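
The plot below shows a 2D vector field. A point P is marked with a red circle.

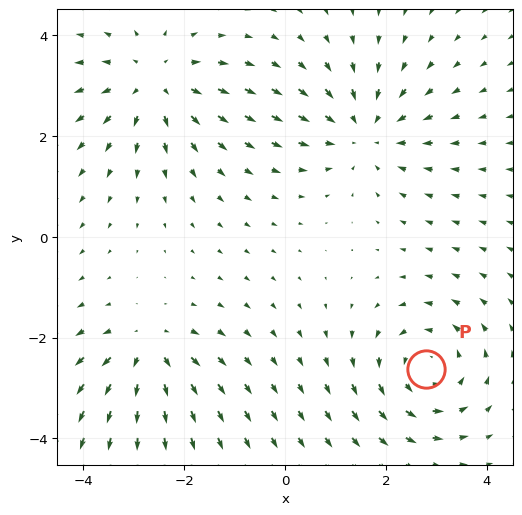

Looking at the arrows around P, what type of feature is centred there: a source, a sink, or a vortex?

vortex

At P (2.8, -2.6) the arrows circulate counterclockwise. Divergence ≈0, curl about +5 — near-zero divergence with nonzero curl is a vortex.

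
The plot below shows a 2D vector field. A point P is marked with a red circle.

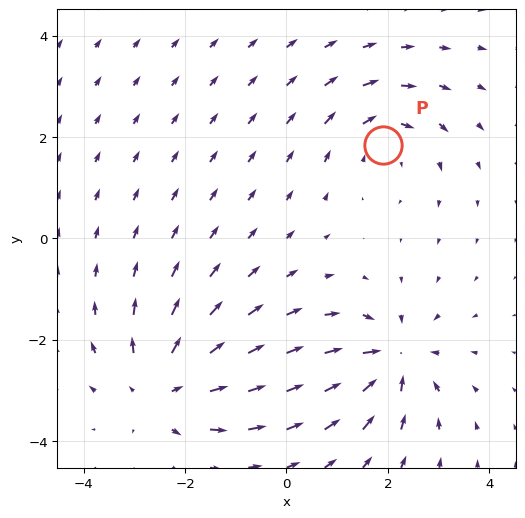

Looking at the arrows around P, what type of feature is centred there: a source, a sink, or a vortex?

vortex

At P (1.9, 1.8) the arrows circulate clockwise. Divergence ≈0, curl about -3 — near-zero divergence with nonzero curl is a vortex.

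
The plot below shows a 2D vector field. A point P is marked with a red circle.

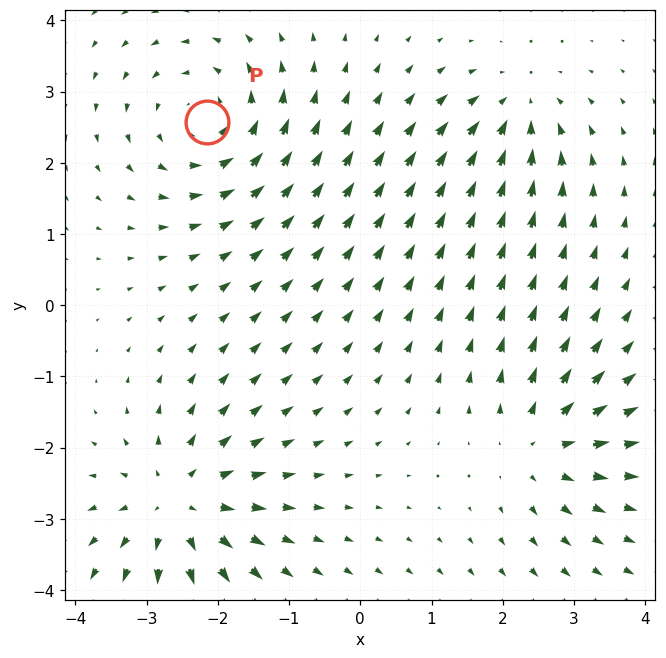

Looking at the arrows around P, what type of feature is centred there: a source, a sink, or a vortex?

At P (-2.2, 2.6) the arrows circulate counterclockwise. Divergence ≈0, curl about +4 — near-zero divergence with nonzero curl is a vortex.

vortex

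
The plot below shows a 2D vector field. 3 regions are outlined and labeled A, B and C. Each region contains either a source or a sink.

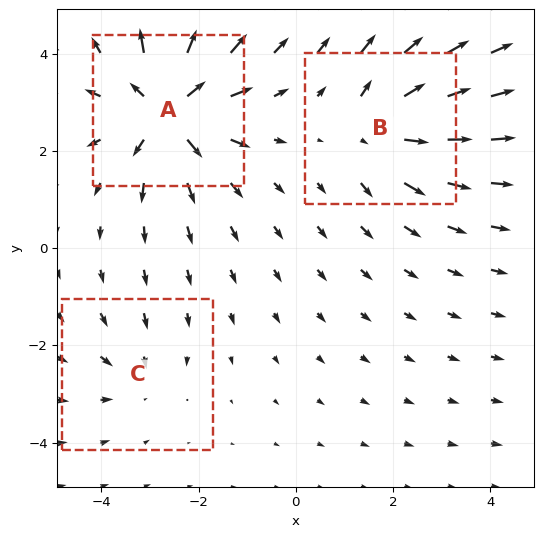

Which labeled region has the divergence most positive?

A

Divergence at each region's feature centre — A: about +5, B: about +3, C: about -2. Region A is most positive.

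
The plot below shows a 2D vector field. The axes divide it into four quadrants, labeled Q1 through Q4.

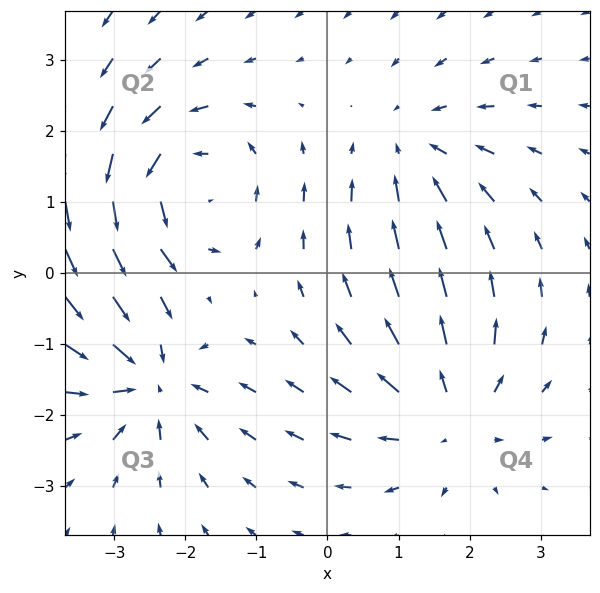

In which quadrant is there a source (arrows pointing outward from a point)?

Q4

The source sits at approximately (1.7, -2.0), which lies in quadrant Q4. The divergence there is about +4, positive as expected for a source.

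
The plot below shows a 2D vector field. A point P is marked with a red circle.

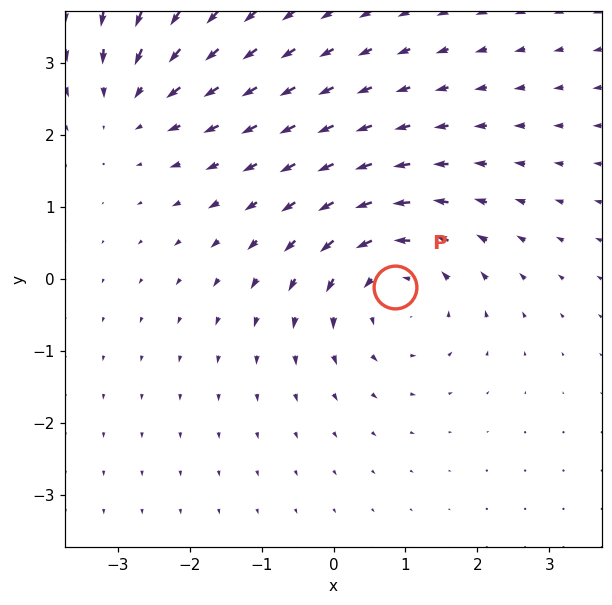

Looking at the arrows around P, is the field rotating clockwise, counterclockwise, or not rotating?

counterclockwise

Near P at (0.9, -0.1) the arrows circulate counterclockwise. The curl (z-component) there is about +4; positive curl means counterclockwise rotation.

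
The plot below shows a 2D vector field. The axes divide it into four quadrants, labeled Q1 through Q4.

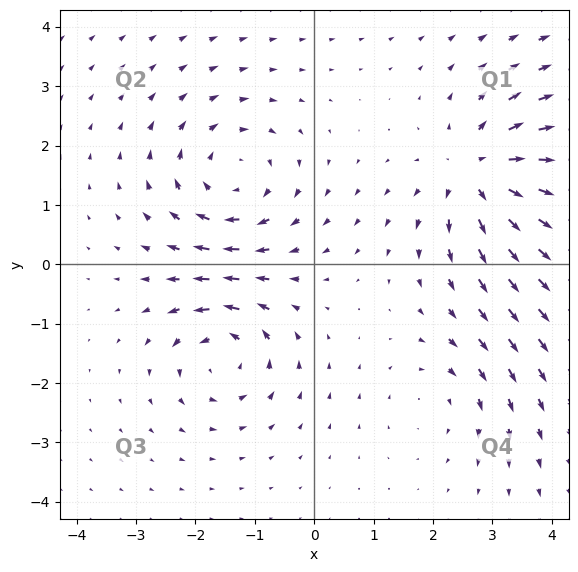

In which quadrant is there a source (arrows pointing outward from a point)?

Q1

The source sits at approximately (2.8, 1.5), which lies in quadrant Q1. The divergence there is about +5, positive as expected for a source.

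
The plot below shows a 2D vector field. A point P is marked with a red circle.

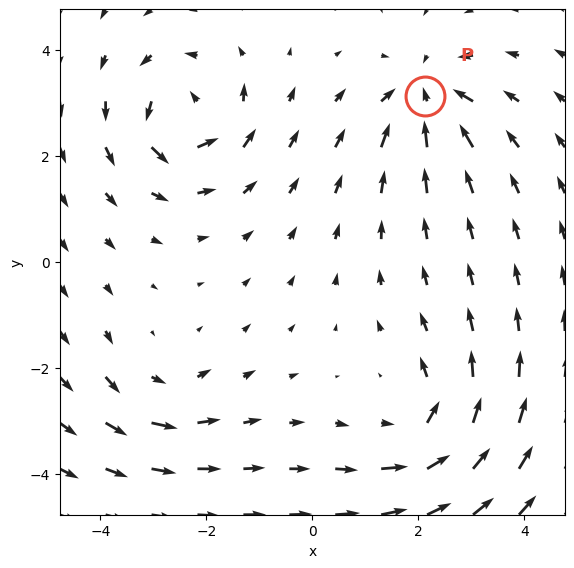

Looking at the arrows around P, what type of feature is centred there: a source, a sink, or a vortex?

At P (2.1, 3.1) the arrows converge inward. Divergence about -5, curl ≈0 — negative divergence with near-zero curl is a sink.

sink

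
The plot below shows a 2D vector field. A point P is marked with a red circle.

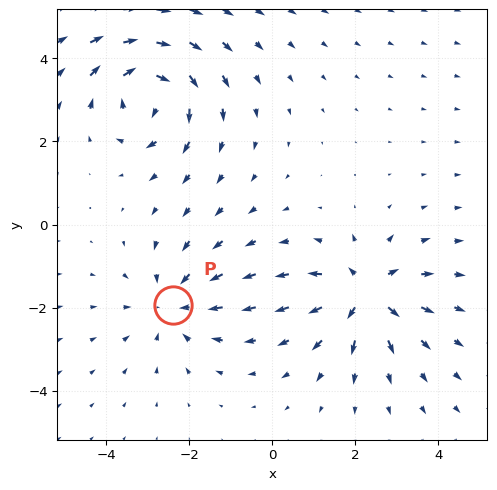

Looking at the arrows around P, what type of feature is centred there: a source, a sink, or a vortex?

At P (-2.4, -1.9) the arrows converge inward. Divergence about -2, curl ≈0 — negative divergence with near-zero curl is a sink.

sink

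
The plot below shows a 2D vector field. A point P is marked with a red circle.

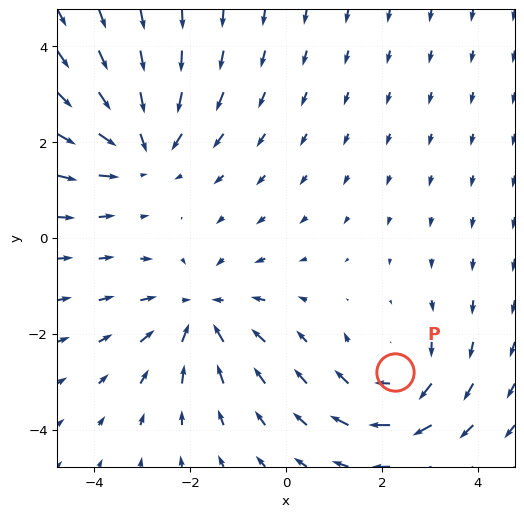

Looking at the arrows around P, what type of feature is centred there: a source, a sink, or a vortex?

vortex

At P (2.3, -2.8) the arrows circulate clockwise. Divergence ≈0, curl about -3 — near-zero divergence with nonzero curl is a vortex.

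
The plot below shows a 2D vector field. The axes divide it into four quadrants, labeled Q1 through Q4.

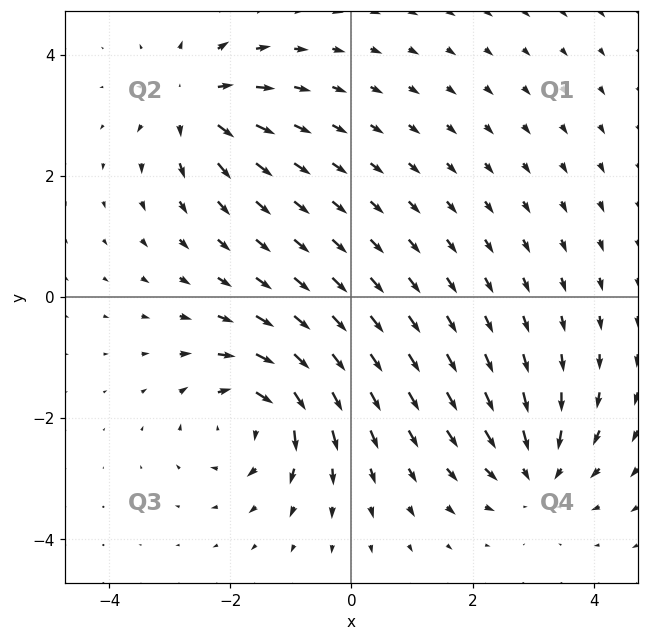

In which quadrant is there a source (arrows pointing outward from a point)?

The source sits at approximately (-2.6, 3.2), which lies in quadrant Q2. The divergence there is about +6, positive as expected for a source.

Q2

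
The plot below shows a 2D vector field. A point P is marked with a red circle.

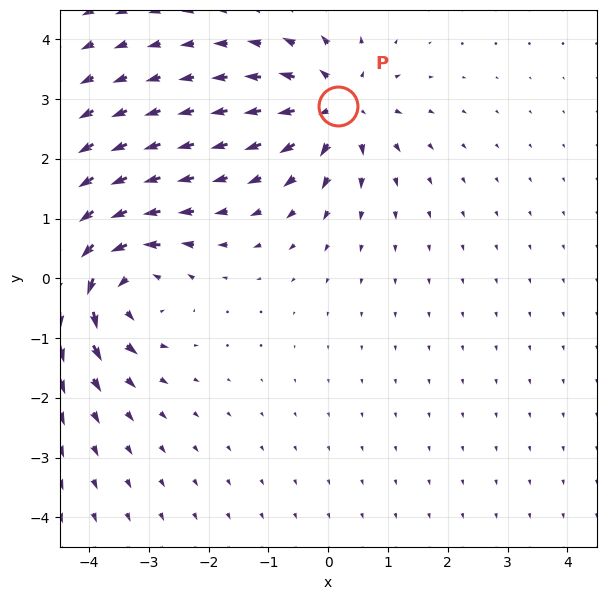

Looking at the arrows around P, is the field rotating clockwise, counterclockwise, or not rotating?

not rotating

Near P at (0.2, 2.9) the arrows show no circulation. The curl there is ≈0.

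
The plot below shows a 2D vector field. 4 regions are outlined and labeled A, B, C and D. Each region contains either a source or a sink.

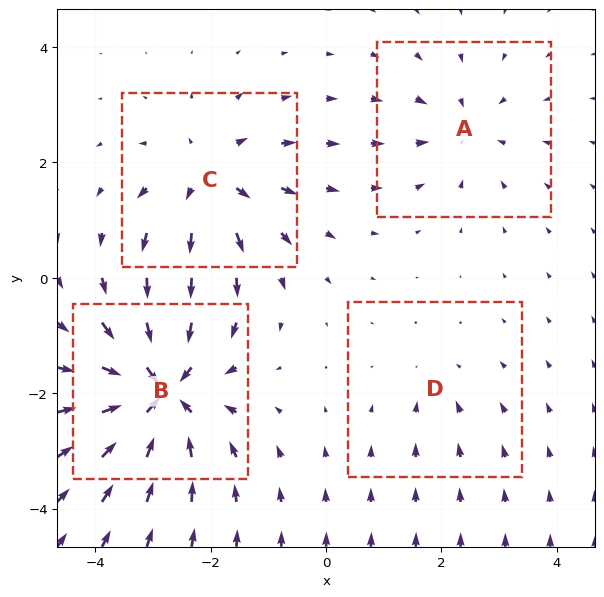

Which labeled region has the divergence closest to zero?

D

Divergence at each region's feature centre — A: about -4, B: about -8, C: about +5, D: about -2. Region D is closest to zero.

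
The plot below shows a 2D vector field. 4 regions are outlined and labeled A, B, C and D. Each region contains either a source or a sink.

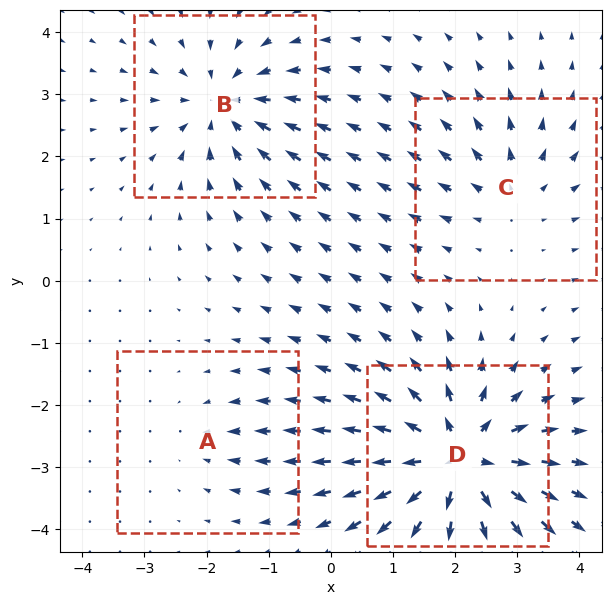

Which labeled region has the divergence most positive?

D

Divergence at each region's feature centre — A: about -2, B: about -5, C: about +3, D: about +8. Region D is most positive.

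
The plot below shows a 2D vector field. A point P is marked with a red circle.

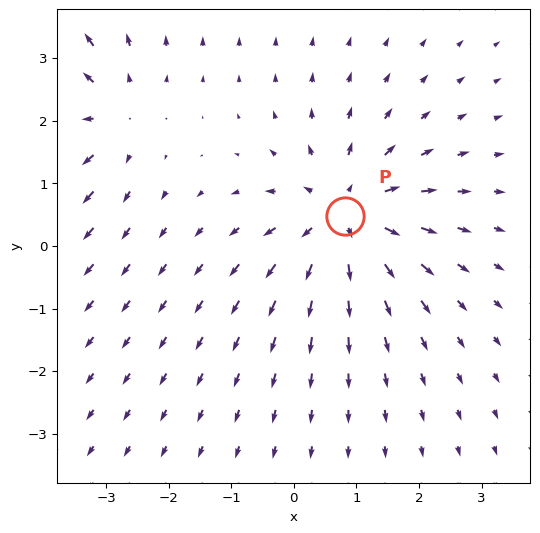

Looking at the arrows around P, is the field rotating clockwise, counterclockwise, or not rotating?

Near P at (0.8, 0.5) the arrows show no circulation. The curl there is ≈0.

not rotating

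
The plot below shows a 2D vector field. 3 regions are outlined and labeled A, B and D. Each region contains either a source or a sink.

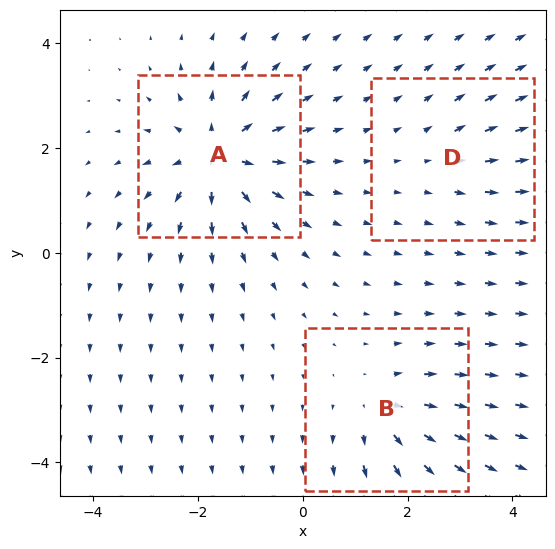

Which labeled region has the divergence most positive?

Divergence at each region's feature centre — A: about +6, B: about +4, D: about +2. Region A is most positive.

A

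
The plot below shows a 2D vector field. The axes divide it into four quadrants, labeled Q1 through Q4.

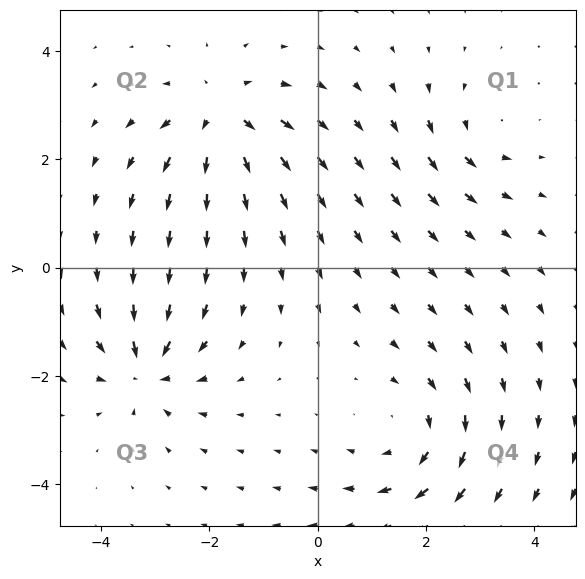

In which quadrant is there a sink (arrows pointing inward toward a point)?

Q3

The sink sits at approximately (-3.2, -1.9), which lies in quadrant Q3. The divergence there is about -6, negative as expected for a sink.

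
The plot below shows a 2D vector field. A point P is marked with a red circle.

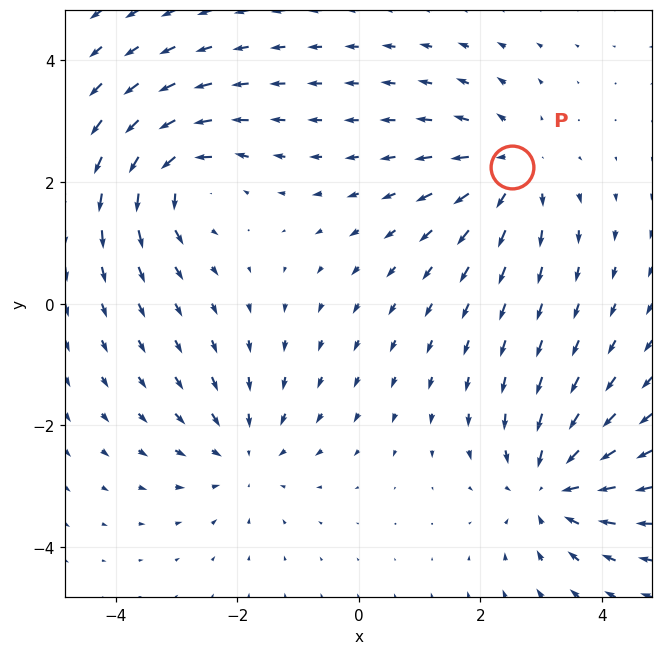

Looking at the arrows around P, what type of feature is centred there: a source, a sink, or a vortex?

source

At P (2.5, 2.2) the arrows spread outward. Divergence about +5, curl ≈0 — positive divergence with near-zero curl is a source.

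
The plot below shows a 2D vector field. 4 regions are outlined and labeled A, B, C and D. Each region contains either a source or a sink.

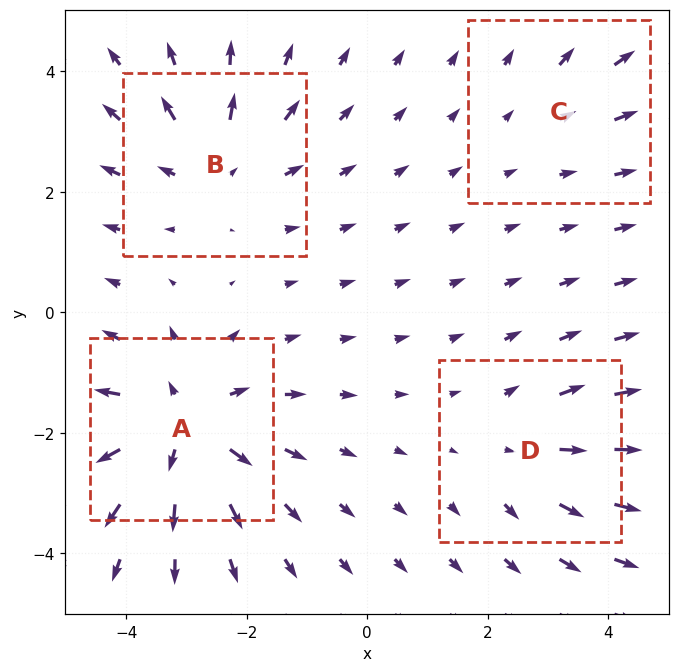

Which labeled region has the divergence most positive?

Divergence at each region's feature centre — A: about +6, B: about +4, C: about +2, D: about +3. Region A is most positive.

A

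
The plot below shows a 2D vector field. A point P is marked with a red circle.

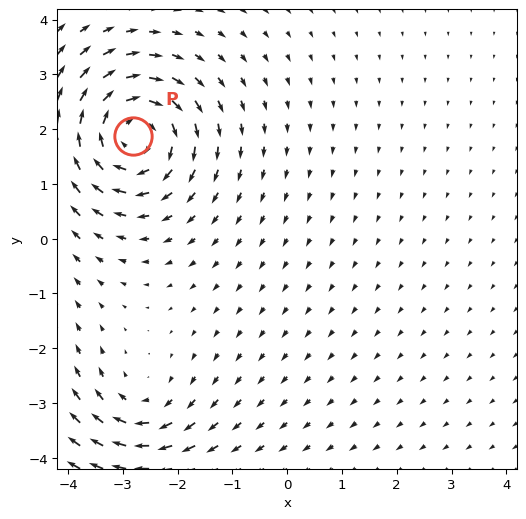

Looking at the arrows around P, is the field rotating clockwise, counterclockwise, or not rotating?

Near P at (-2.8, 1.9) the arrows circulate clockwise. The curl (z-component) there is about -5; negative curl means clockwise rotation.

clockwise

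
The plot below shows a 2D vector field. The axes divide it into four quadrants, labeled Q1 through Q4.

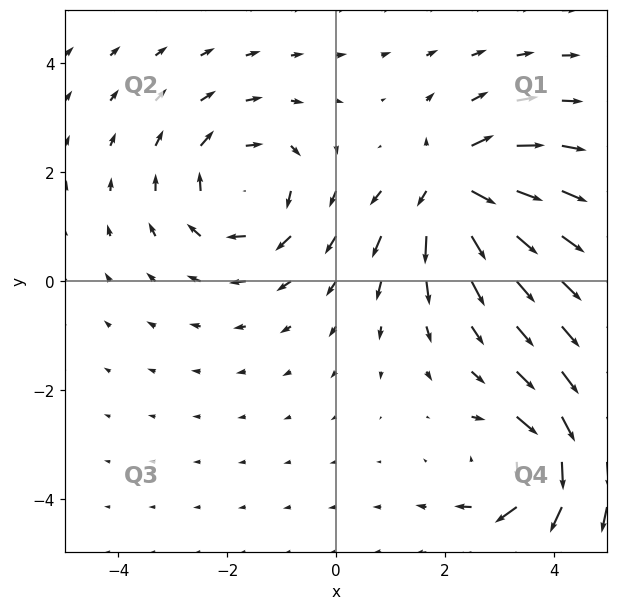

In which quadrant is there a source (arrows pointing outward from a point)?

Q1

The source sits at approximately (2.1, 1.8), which lies in quadrant Q1. The divergence there is about +7, positive as expected for a source.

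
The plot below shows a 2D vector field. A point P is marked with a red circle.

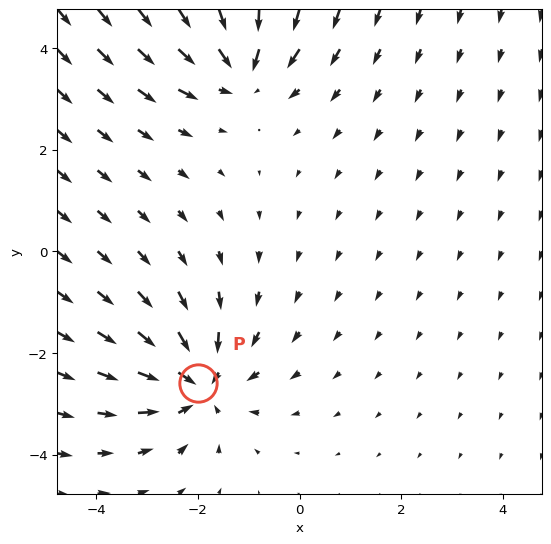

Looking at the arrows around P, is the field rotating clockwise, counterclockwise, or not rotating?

not rotating

Near P at (-2.0, -2.6) the arrows show no circulation. The curl there is ≈0.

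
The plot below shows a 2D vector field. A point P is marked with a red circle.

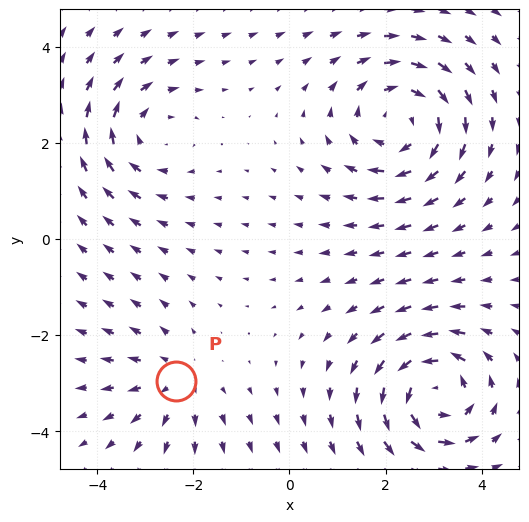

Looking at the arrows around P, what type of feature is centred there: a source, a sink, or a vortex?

source

At P (-2.4, -3.0) the arrows spread outward. Divergence about +3, curl ≈0 — positive divergence with near-zero curl is a source.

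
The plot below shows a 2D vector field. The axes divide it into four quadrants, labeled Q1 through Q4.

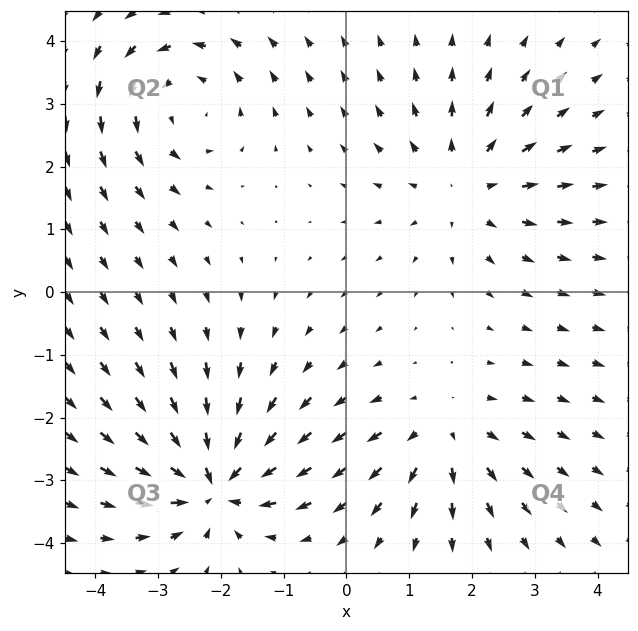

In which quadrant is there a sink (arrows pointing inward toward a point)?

The sink sits at approximately (-2.1, -3.0), which lies in quadrant Q3. The divergence there is about -6, negative as expected for a sink.

Q3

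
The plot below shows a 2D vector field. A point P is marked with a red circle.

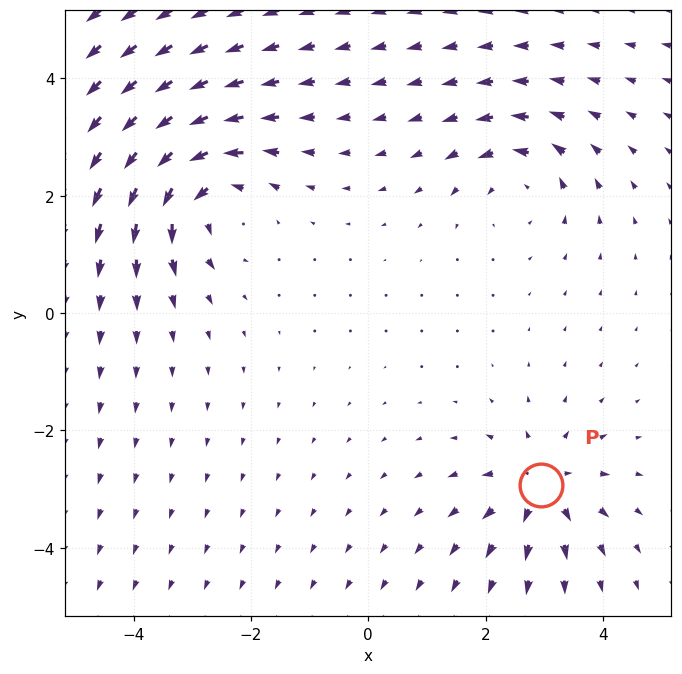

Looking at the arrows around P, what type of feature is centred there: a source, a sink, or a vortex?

source

At P (2.9, -2.9) the arrows spread outward. Divergence about +4, curl ≈0 — positive divergence with near-zero curl is a source.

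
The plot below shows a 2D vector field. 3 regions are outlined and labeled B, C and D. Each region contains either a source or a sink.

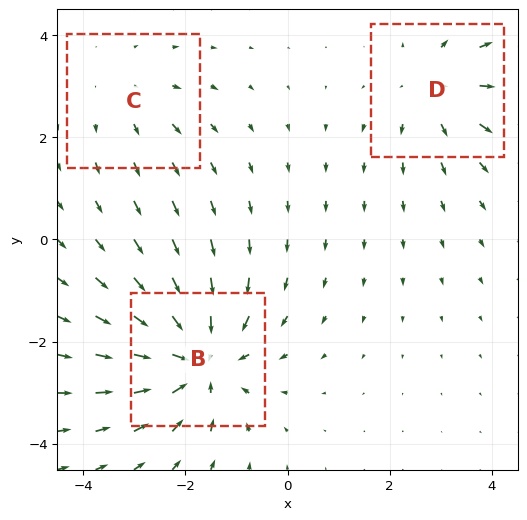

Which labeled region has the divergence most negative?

B

Divergence at each region's feature centre — B: about -5, C: about +2, D: about +3. Region B is most negative.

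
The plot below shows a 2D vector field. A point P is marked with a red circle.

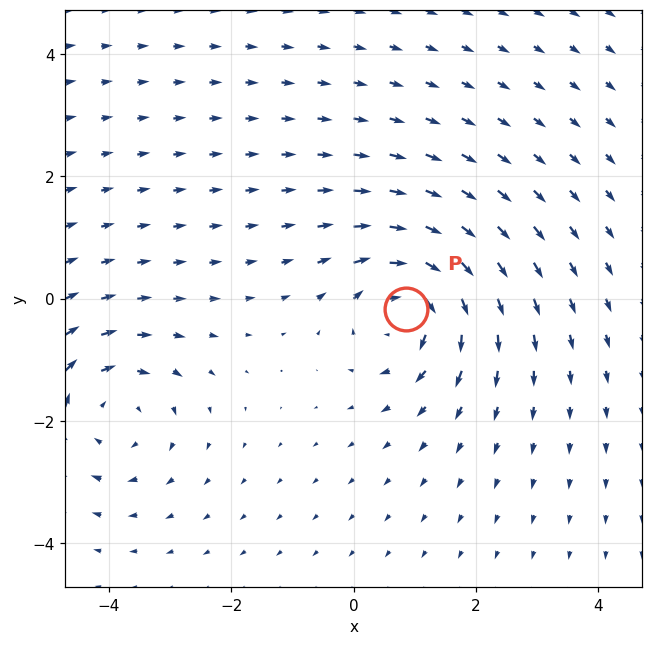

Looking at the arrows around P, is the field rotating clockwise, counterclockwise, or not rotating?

clockwise

Near P at (0.9, -0.2) the arrows circulate clockwise. The curl (z-component) there is about -5; negative curl means clockwise rotation.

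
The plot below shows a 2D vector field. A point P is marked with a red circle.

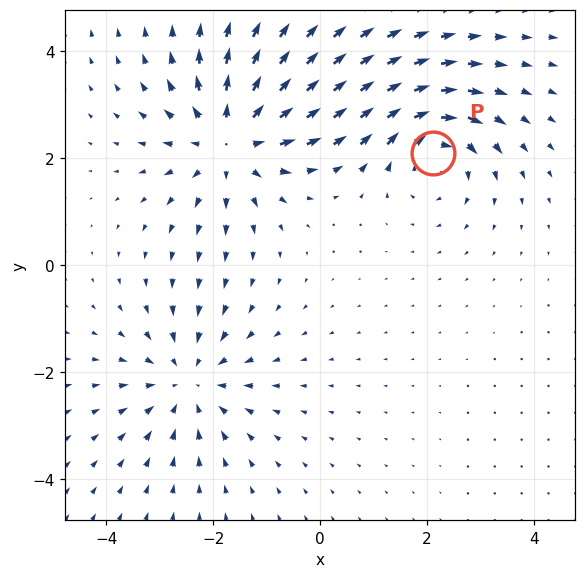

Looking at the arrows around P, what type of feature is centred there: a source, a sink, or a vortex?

At P (2.1, 2.1) the arrows circulate clockwise. Divergence ≈0, curl about -4 — near-zero divergence with nonzero curl is a vortex.

vortex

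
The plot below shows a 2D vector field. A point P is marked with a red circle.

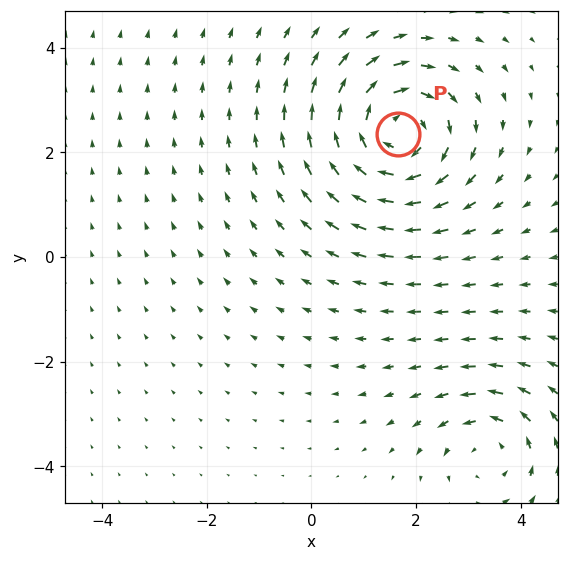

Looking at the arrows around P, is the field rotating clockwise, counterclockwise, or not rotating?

clockwise

Near P at (1.7, 2.4) the arrows circulate clockwise. The curl (z-component) there is about -5; negative curl means clockwise rotation.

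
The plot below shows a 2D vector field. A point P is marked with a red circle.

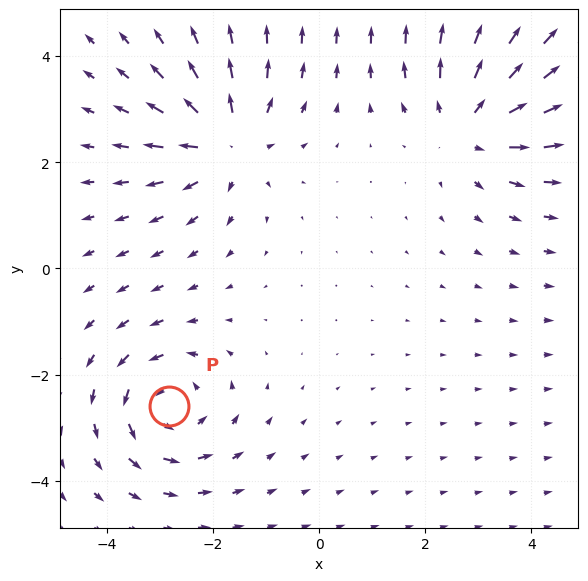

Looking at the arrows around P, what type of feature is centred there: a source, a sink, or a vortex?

At P (-2.8, -2.6) the arrows circulate counterclockwise. Divergence ≈0, curl about +3 — near-zero divergence with nonzero curl is a vortex.

vortex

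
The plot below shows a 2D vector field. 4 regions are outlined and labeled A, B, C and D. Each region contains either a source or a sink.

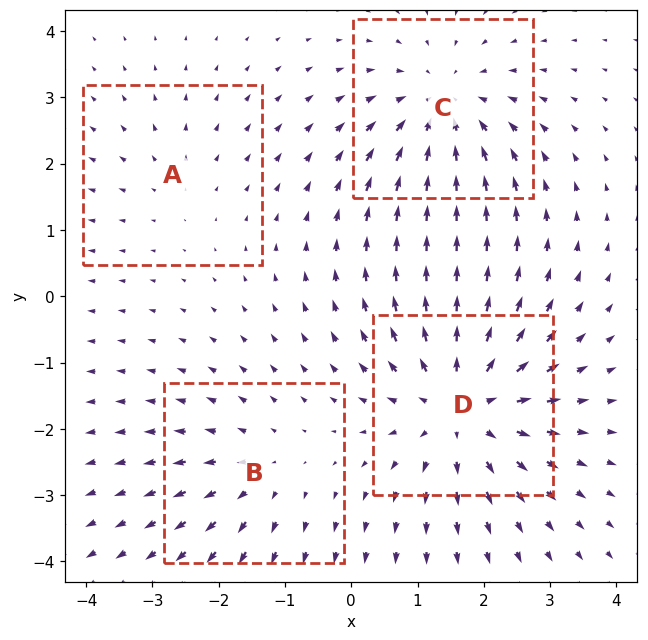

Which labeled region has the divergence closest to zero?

A

Divergence at each region's feature centre — A: about +2, B: about +3, C: about -4, D: about +5. Region A is closest to zero.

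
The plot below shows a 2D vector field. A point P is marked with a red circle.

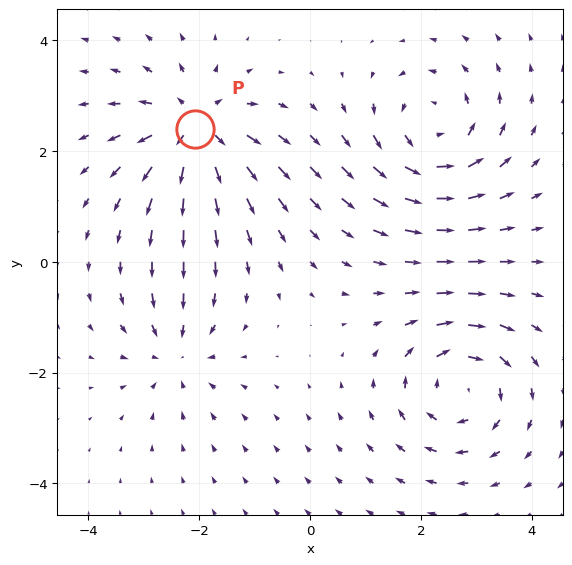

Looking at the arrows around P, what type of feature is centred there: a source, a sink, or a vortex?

source

At P (-2.1, 2.4) the arrows spread outward. Divergence about +5, curl ≈0 — positive divergence with near-zero curl is a source.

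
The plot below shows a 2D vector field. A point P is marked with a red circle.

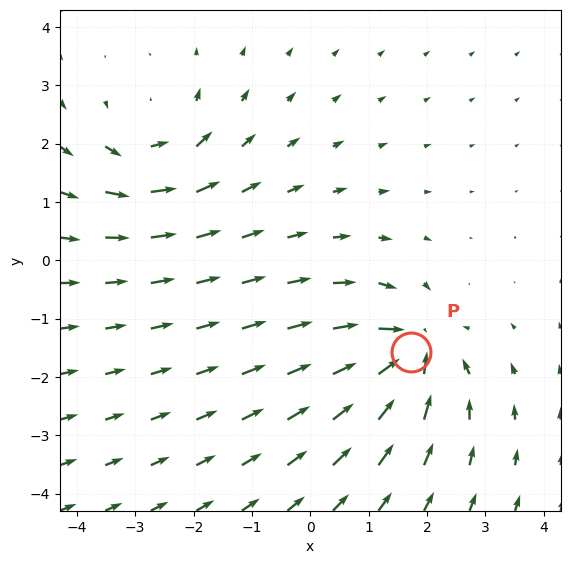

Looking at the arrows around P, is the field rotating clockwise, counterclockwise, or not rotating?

not rotating

Near P at (1.7, -1.6) the arrows show no circulation. The curl there is ≈0.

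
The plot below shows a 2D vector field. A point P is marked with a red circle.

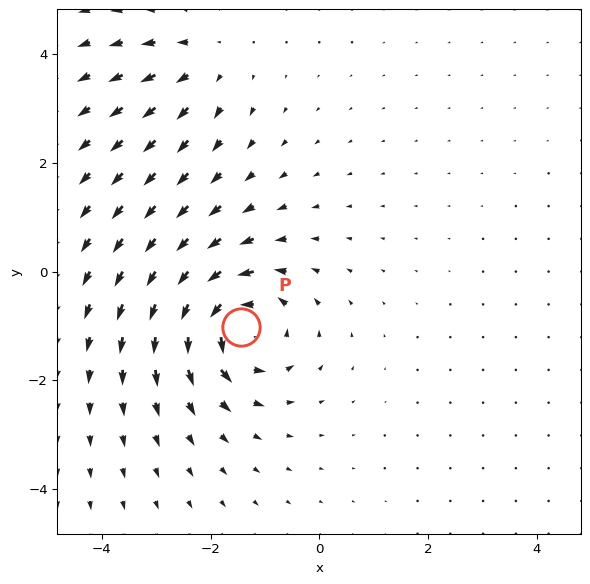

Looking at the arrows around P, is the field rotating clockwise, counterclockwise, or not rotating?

counterclockwise

Near P at (-1.4, -1.0) the arrows circulate counterclockwise. The curl (z-component) there is about +6; positive curl means counterclockwise rotation.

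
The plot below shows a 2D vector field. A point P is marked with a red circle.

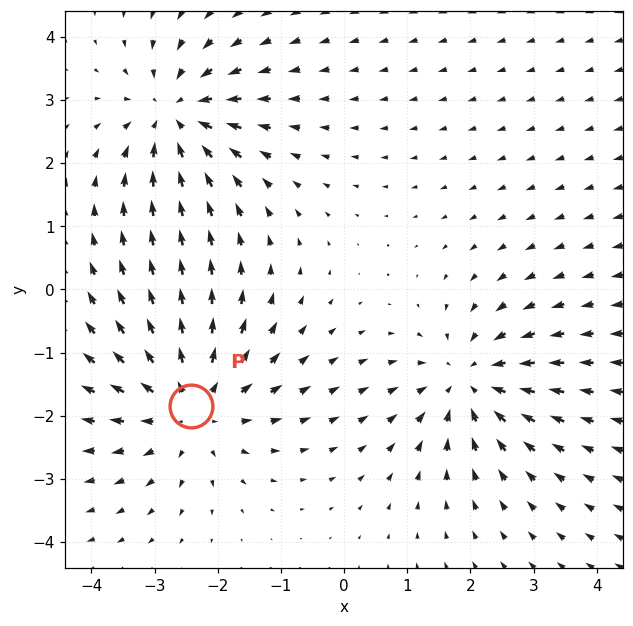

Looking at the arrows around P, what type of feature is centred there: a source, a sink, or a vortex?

At P (-2.4, -1.9) the arrows spread outward. Divergence about +4, curl ≈0 — positive divergence with near-zero curl is a source.

source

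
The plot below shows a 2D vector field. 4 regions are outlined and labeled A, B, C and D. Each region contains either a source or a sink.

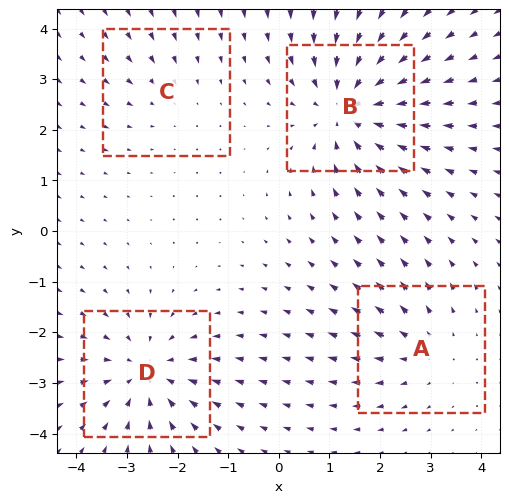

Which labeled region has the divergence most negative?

B

Divergence at each region's feature centre — A: about +3, B: about -6, C: about -2, D: about -5. Region B is most negative.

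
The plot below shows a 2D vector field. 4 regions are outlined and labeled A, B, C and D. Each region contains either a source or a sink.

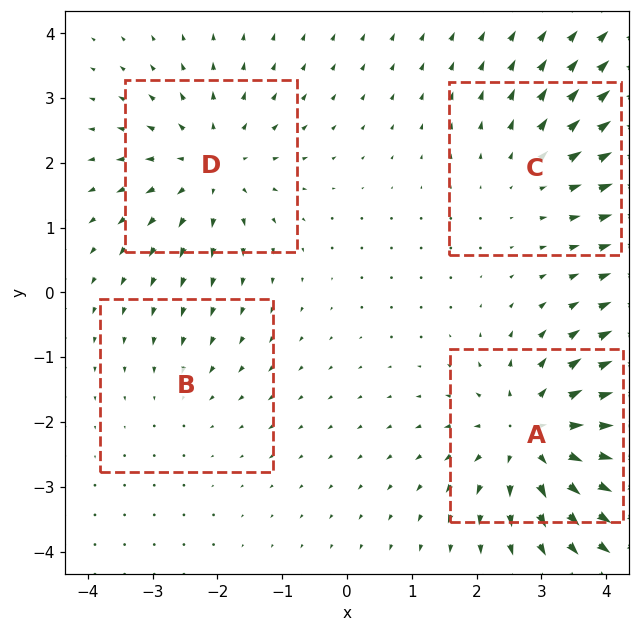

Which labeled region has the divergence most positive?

A

Divergence at each region's feature centre — A: about +6, B: about -2, C: about +3, D: about +4. Region A is most positive.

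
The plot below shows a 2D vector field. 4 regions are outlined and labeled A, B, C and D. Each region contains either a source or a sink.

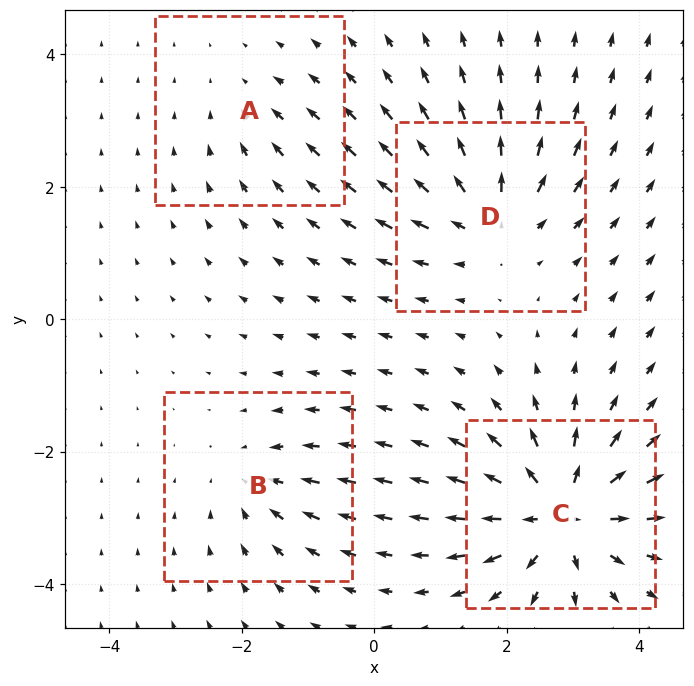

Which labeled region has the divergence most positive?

C

Divergence at each region's feature centre — A: about -2, B: about -4, C: about +8, D: about +6. Region C is most positive.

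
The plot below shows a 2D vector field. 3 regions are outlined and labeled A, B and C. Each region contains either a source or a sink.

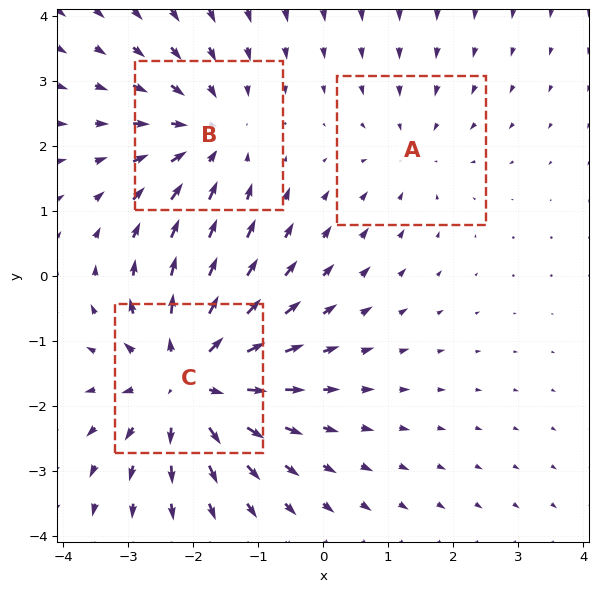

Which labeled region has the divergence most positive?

C

Divergence at each region's feature centre — A: about -2, B: about -3, C: about +4. Region C is most positive.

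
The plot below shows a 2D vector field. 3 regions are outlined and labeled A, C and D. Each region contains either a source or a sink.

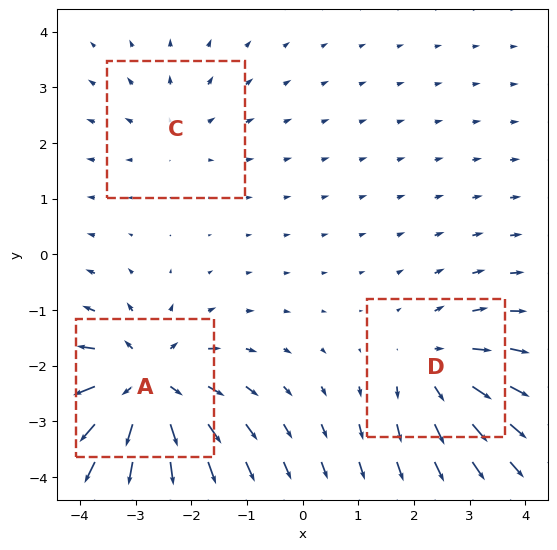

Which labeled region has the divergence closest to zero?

C

Divergence at each region's feature centre — A: about +5, C: about +2, D: about +3. Region C is closest to zero.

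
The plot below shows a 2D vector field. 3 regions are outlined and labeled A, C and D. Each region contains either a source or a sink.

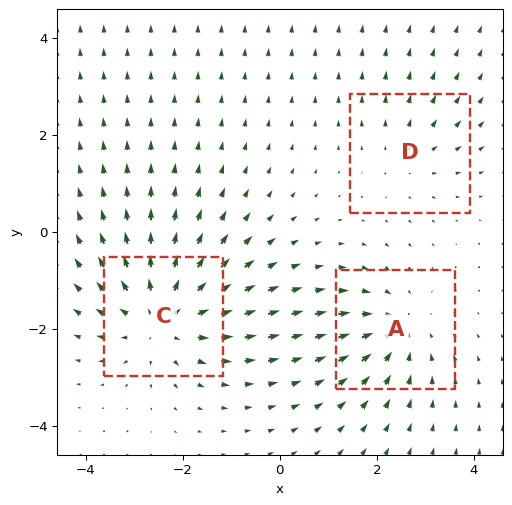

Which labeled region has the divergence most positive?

C

Divergence at each region's feature centre — A: about -3, C: about +4, D: about +2. Region C is most positive.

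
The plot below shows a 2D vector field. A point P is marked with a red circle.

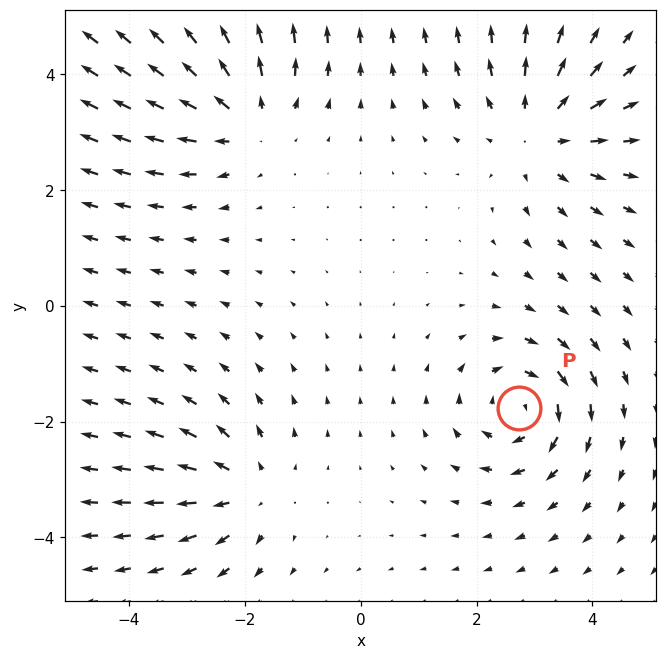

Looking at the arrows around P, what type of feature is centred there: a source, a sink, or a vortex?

vortex

At P (2.7, -1.8) the arrows circulate clockwise. Divergence ≈0, curl about -4 — near-zero divergence with nonzero curl is a vortex.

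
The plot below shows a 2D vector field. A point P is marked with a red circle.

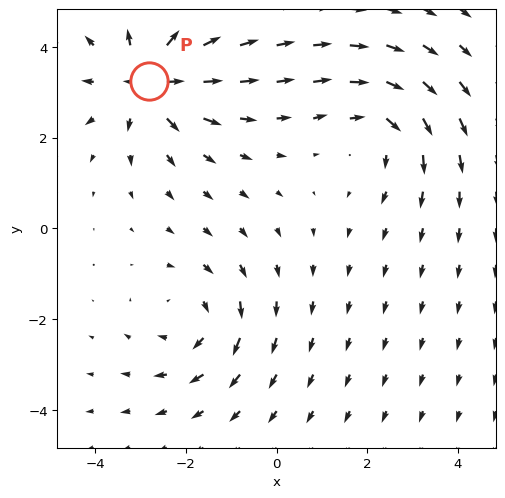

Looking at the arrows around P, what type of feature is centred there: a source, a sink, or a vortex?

At P (-2.8, 3.3) the arrows spread outward. Divergence about +5, curl ≈0 — positive divergence with near-zero curl is a source.

source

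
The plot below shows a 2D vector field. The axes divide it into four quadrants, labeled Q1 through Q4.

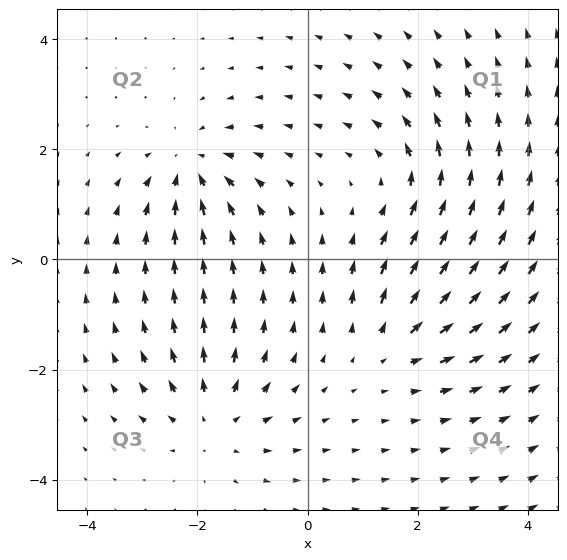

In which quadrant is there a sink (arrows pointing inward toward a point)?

Q2

The sink sits at approximately (-2.1, 1.7), which lies in quadrant Q2. The divergence there is about -5, negative as expected for a sink.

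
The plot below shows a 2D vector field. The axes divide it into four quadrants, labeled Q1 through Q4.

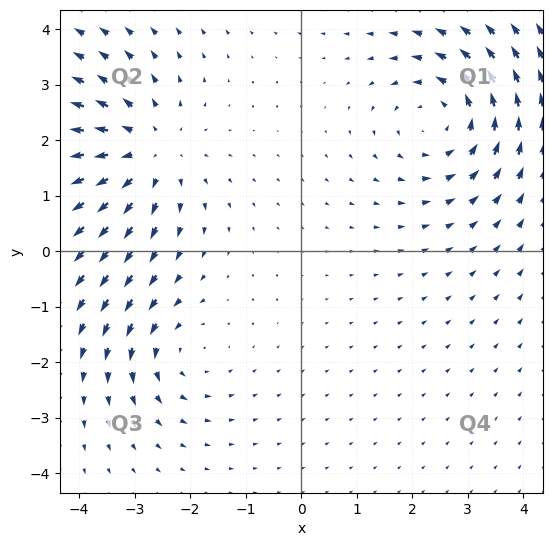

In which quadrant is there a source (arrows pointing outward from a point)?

The source sits at approximately (-2.8, 1.8), which lies in quadrant Q2. The divergence there is about +4, positive as expected for a source.

Q2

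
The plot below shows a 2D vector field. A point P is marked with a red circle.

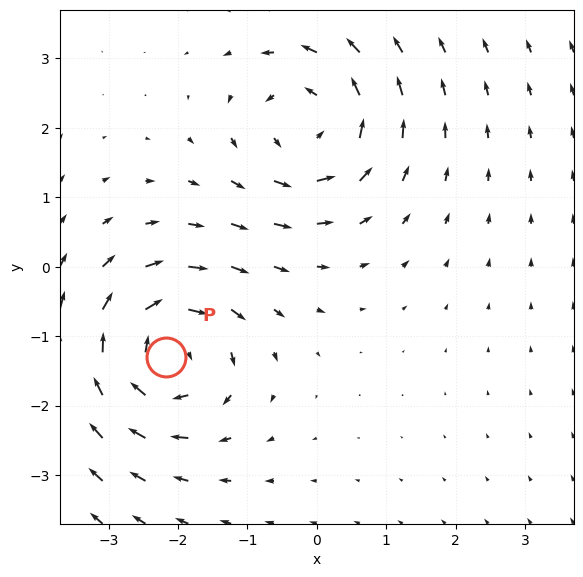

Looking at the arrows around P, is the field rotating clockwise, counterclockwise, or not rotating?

clockwise

Near P at (-2.2, -1.3) the arrows circulate clockwise. The curl (z-component) there is about -5; negative curl means clockwise rotation.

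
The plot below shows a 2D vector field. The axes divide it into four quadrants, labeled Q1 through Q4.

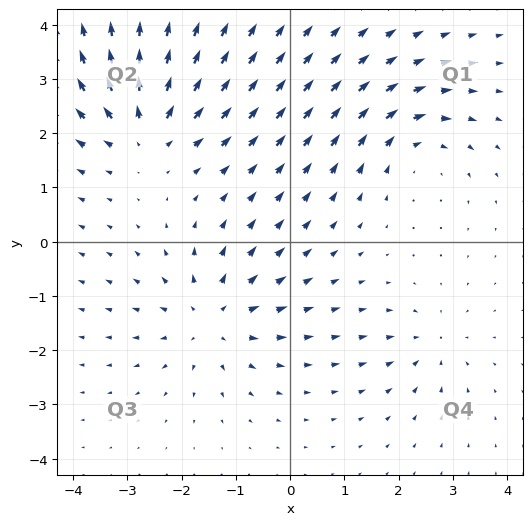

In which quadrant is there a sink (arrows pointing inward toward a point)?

Q4

The sink sits at approximately (2.6, -1.9), which lies in quadrant Q4. The divergence there is about -3, negative as expected for a sink.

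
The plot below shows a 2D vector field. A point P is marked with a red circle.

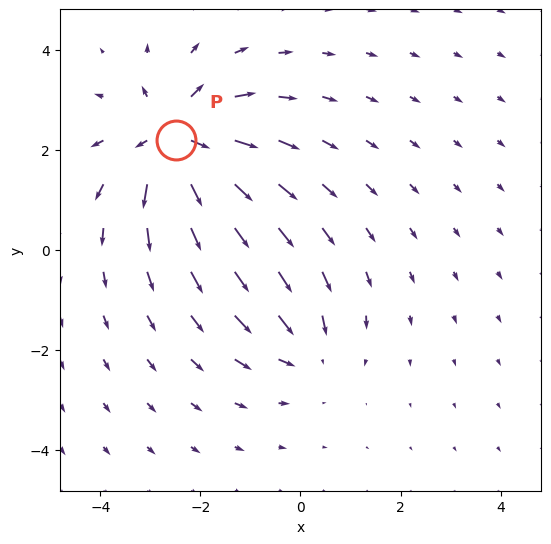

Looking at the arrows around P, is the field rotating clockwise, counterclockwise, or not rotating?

Near P at (-2.5, 2.2) the arrows show no circulation. The curl there is ≈0.

not rotating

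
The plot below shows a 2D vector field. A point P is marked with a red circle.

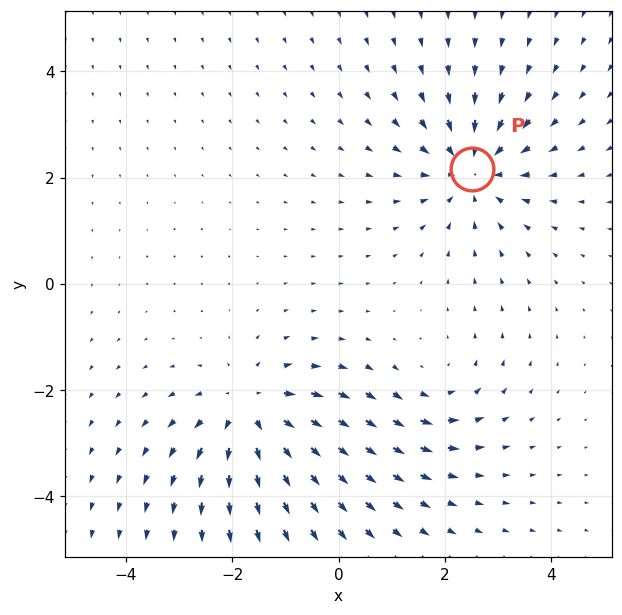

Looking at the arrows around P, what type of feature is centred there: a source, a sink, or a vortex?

At P (2.5, 2.2) the arrows converge inward. Divergence about -4, curl ≈0 — negative divergence with near-zero curl is a sink.

sink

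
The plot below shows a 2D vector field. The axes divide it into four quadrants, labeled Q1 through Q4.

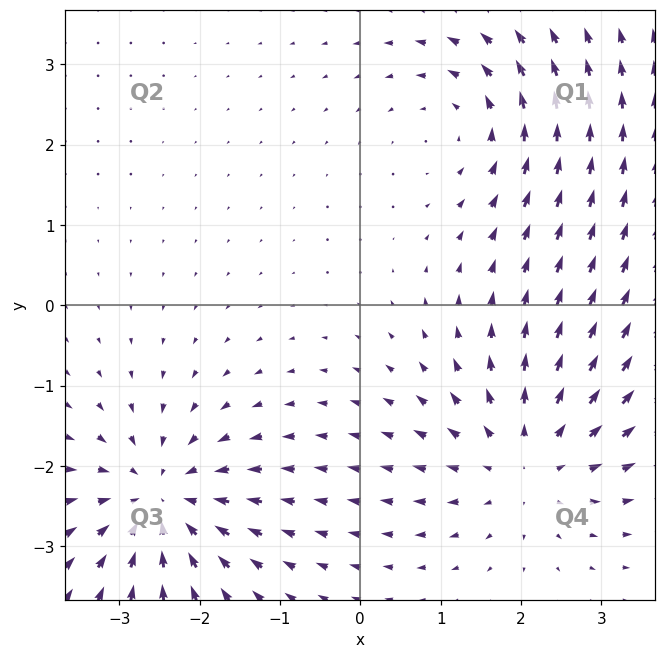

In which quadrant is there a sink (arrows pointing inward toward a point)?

Q3

The sink sits at approximately (-2.5, -2.4), which lies in quadrant Q3. The divergence there is about -4, negative as expected for a sink.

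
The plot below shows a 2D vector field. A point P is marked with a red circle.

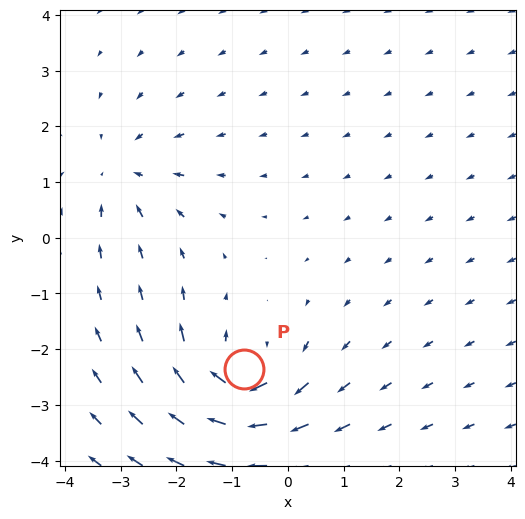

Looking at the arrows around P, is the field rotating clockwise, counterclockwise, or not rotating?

Near P at (-0.8, -2.4) the arrows circulate clockwise. The curl (z-component) there is about -5; negative curl means clockwise rotation.

clockwise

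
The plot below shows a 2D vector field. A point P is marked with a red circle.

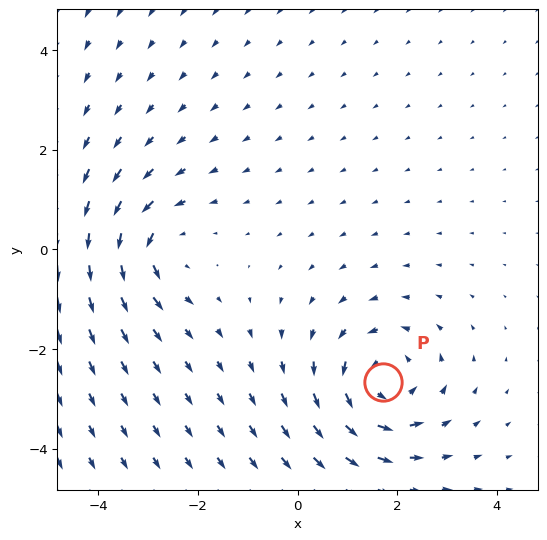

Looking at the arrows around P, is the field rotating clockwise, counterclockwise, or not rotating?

Near P at (1.7, -2.7) the arrows circulate counterclockwise. The curl (z-component) there is about +5; positive curl means counterclockwise rotation.

counterclockwise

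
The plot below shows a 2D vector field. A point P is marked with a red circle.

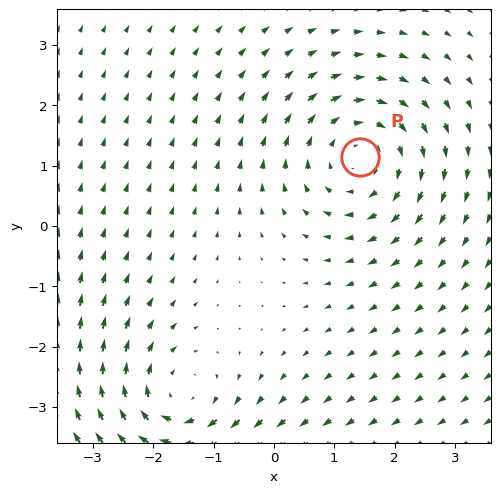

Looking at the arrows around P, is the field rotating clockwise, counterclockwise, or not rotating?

Near P at (1.4, 1.1) the arrows circulate clockwise. The curl (z-component) there is about -3; negative curl means clockwise rotation.

clockwise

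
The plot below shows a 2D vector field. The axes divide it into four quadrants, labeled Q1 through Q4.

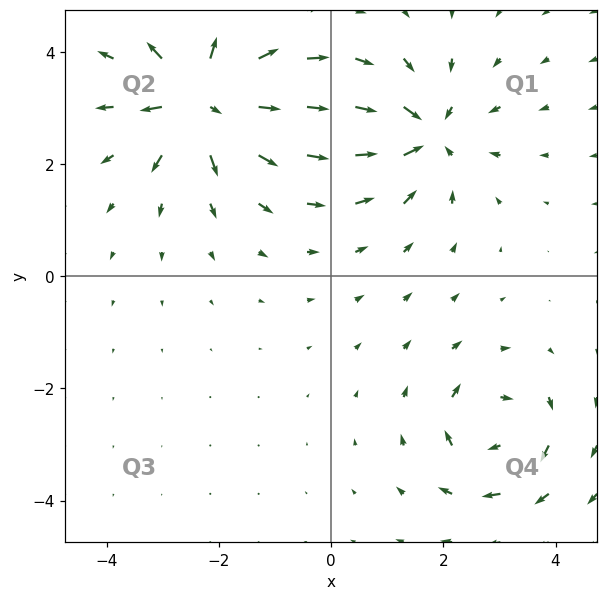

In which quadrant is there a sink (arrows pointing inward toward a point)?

Q1

The sink sits at approximately (1.7, 2.5), which lies in quadrant Q1. The divergence there is about -5, negative as expected for a sink.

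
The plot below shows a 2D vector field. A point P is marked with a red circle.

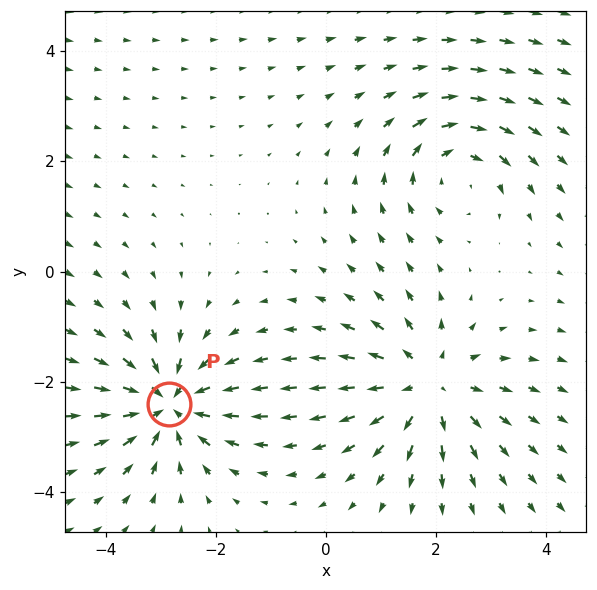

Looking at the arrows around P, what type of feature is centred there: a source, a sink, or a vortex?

At P (-2.8, -2.4) the arrows converge inward. Divergence about -5, curl ≈0 — negative divergence with near-zero curl is a sink.

sink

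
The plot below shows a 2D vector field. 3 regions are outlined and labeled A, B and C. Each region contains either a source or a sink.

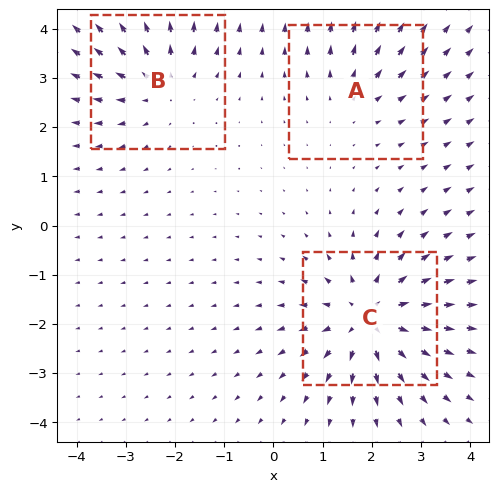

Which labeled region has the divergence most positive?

Divergence at each region's feature centre — A: about +2, B: about +3, C: about +5. Region C is most positive.

C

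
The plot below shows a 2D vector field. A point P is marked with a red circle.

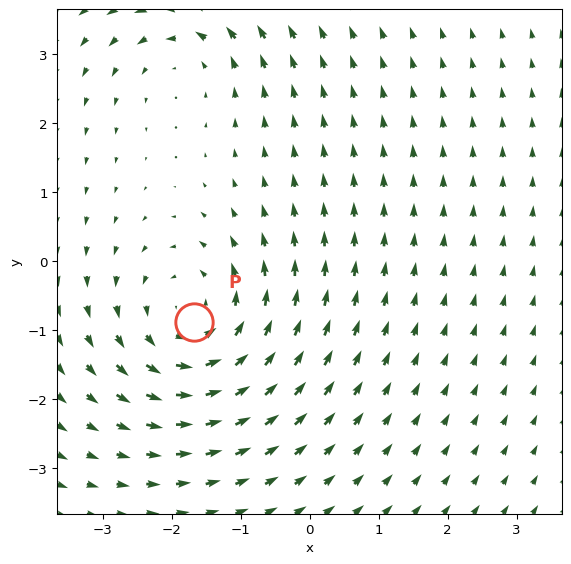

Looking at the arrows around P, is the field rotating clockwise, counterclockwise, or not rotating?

counterclockwise

Near P at (-1.7, -0.9) the arrows circulate counterclockwise. The curl (z-component) there is about +4; positive curl means counterclockwise rotation.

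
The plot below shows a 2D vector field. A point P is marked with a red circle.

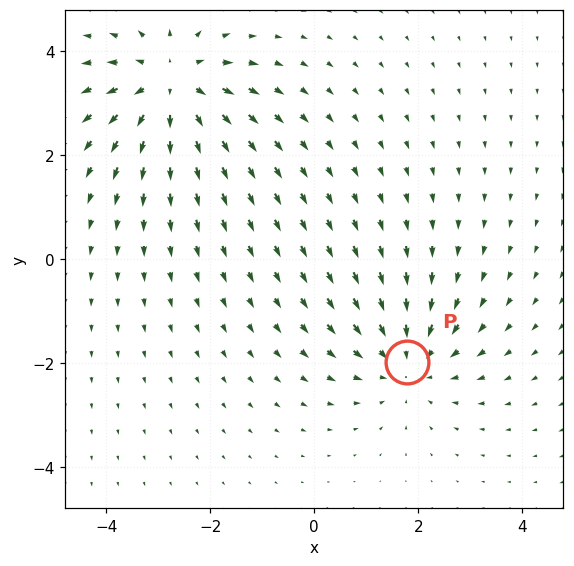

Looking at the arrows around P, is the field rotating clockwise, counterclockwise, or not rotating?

not rotating

Near P at (1.8, -2.0) the arrows show no circulation. The curl there is ≈0.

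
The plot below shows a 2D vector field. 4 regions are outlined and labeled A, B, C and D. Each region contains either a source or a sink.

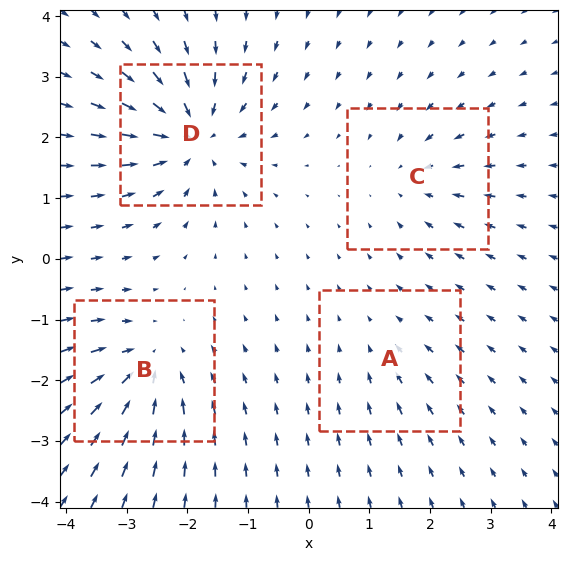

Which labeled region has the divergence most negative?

Divergence at each region's feature centre — A: about -2, B: about -6, C: about -4, D: about -8. Region D is most negative.

D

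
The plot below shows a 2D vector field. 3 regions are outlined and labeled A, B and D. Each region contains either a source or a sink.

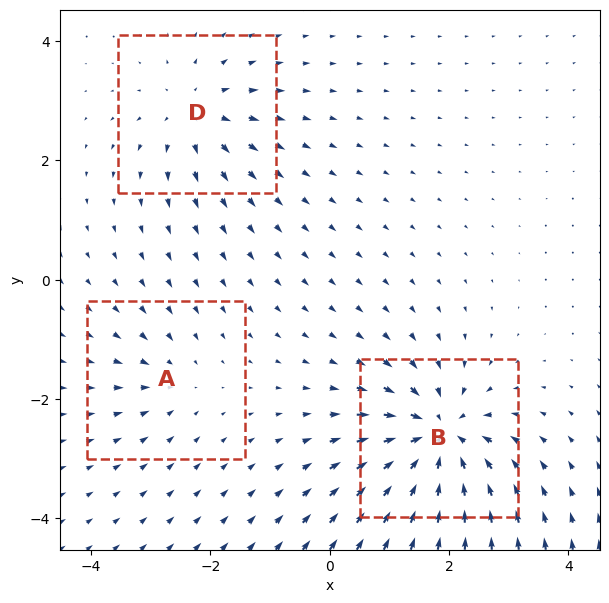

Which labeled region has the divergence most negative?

B

Divergence at each region's feature centre — A: about -2, B: about -7, D: about +4. Region B is most negative.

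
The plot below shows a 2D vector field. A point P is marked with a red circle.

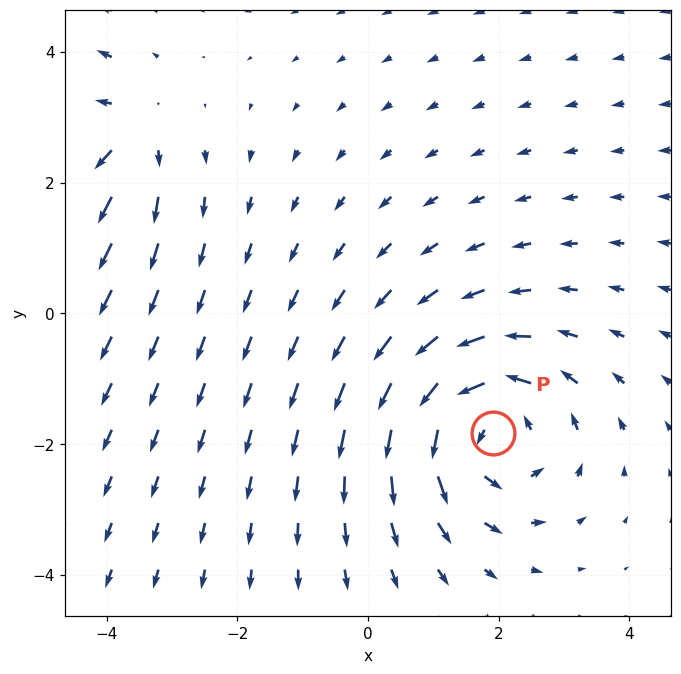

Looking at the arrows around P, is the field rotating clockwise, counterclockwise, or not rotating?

counterclockwise

Near P at (1.9, -1.8) the arrows circulate counterclockwise. The curl (z-component) there is about +5; positive curl means counterclockwise rotation.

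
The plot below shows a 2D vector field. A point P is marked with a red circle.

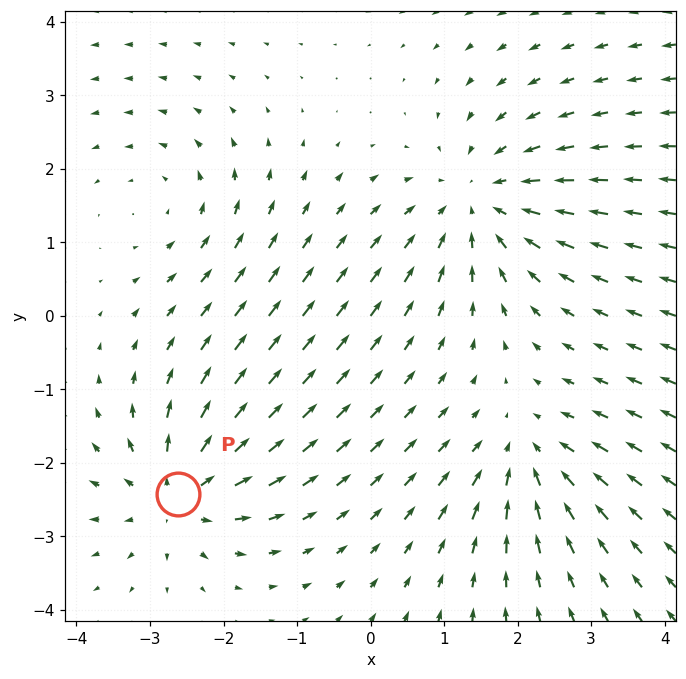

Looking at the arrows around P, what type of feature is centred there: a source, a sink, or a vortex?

At P (-2.6, -2.4) the arrows spread outward. Divergence about +5, curl ≈0 — positive divergence with near-zero curl is a source.

source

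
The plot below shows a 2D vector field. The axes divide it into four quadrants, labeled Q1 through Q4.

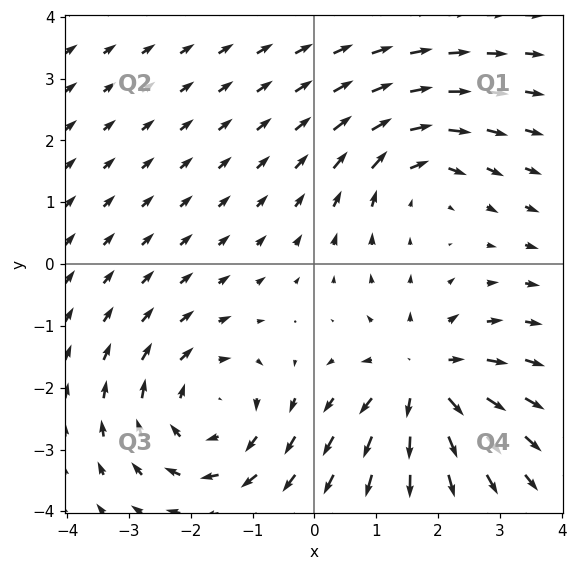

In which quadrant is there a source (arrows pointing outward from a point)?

Q4

The source sits at approximately (1.8, -1.9), which lies in quadrant Q4. The divergence there is about +5, positive as expected for a source.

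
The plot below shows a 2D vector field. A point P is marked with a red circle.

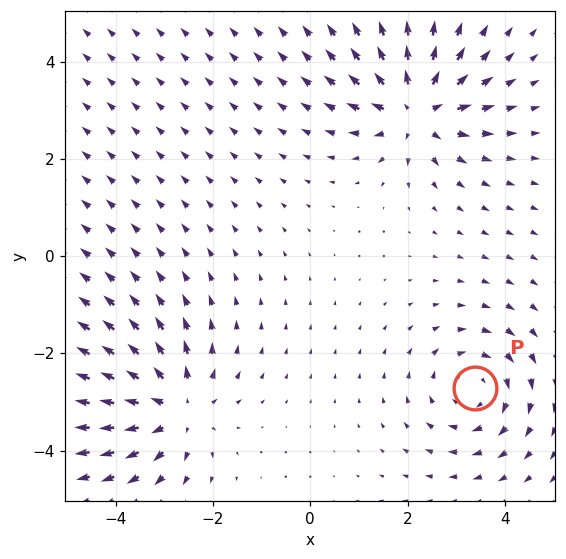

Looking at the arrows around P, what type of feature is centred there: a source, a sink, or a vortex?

At P (3.4, -2.7) the arrows circulate clockwise. Divergence ≈0, curl about -4 — near-zero divergence with nonzero curl is a vortex.

vortex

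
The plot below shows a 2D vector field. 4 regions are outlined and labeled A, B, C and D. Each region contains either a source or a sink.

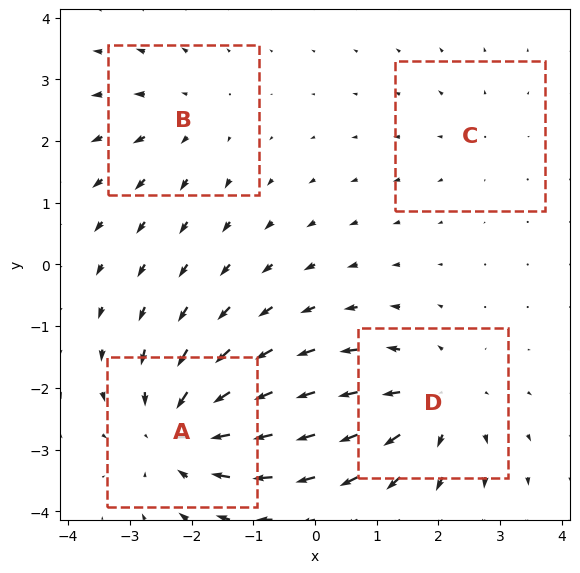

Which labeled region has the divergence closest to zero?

Divergence at each region's feature centre — A: about -6, B: about +3, C: about +2, D: about +5. Region C is closest to zero.

C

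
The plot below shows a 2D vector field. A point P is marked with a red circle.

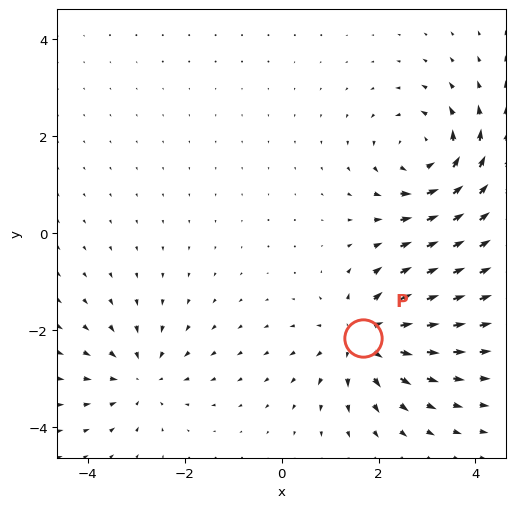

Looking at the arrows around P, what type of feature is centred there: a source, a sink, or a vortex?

source

At P (1.7, -2.2) the arrows spread outward. Divergence about +4, curl ≈0 — positive divergence with near-zero curl is a source.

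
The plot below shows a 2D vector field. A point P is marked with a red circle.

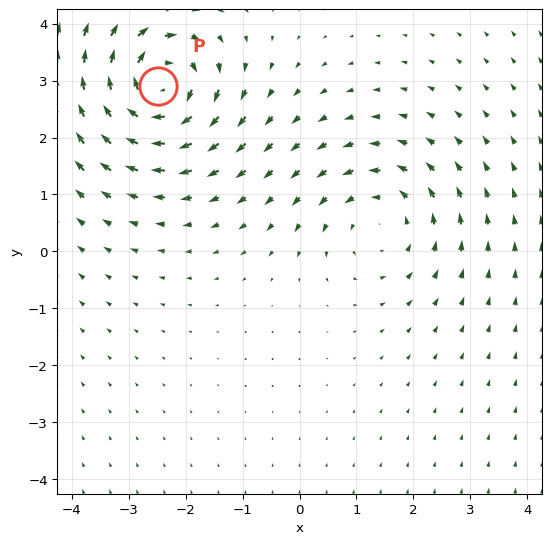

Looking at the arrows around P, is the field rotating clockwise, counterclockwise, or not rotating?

clockwise

Near P at (-2.5, 2.9) the arrows circulate clockwise. The curl (z-component) there is about -5; negative curl means clockwise rotation.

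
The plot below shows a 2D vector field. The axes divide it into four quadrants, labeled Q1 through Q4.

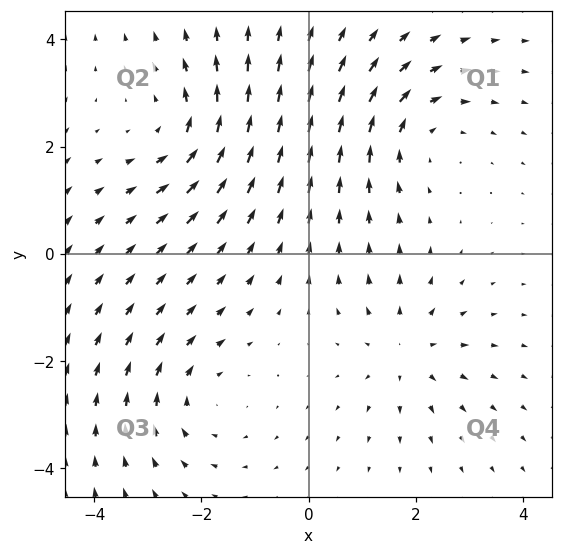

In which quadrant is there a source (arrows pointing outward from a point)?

The source sits at approximately (1.8, -1.8), which lies in quadrant Q4. The divergence there is about +3, positive as expected for a source.

Q4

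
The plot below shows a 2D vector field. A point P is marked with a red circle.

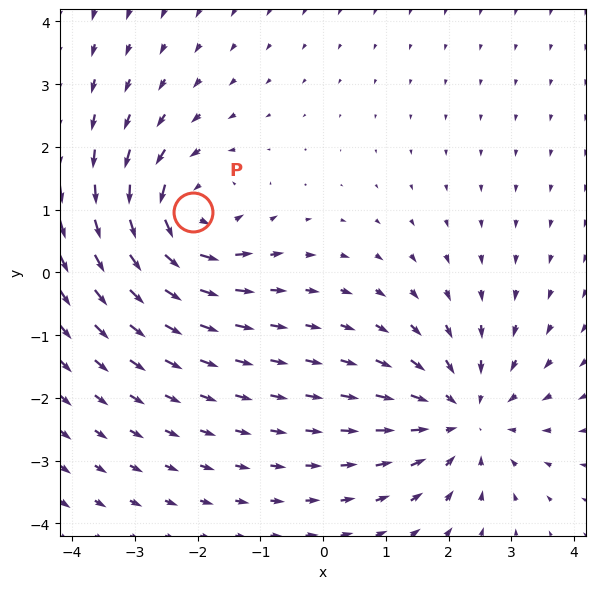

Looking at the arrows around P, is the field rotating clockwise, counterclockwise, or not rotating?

Near P at (-2.1, 1.0) the arrows circulate counterclockwise. The curl (z-component) there is about +5; positive curl means counterclockwise rotation.

counterclockwise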